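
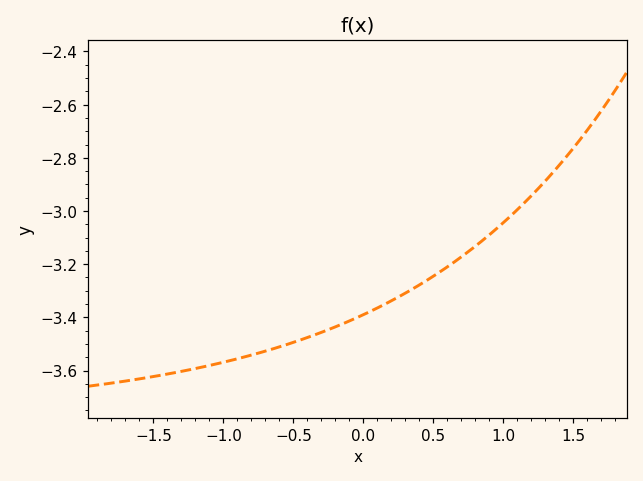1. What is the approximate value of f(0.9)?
-3.09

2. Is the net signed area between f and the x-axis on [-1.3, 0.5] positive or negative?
negative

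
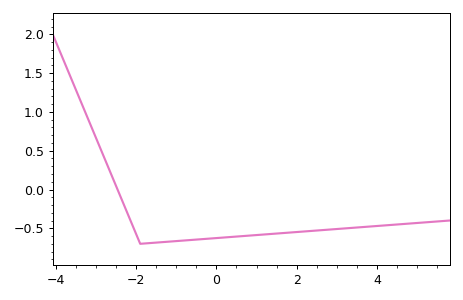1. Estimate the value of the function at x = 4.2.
-0.463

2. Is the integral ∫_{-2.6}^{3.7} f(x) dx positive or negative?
negative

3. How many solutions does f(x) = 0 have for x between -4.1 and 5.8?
1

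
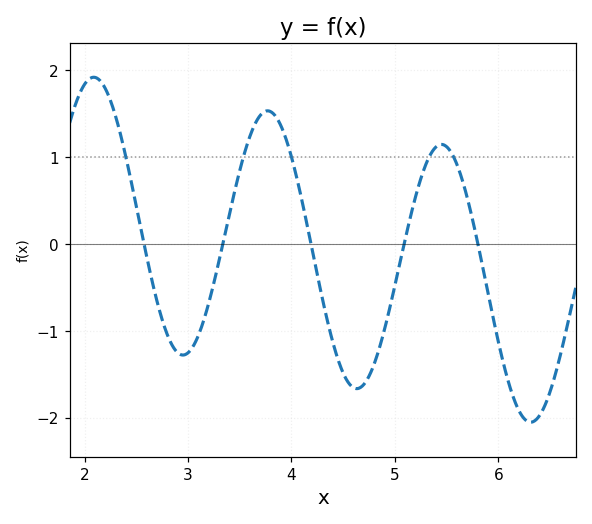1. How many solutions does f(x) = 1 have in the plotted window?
5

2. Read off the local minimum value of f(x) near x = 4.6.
-1.67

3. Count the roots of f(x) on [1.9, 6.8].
5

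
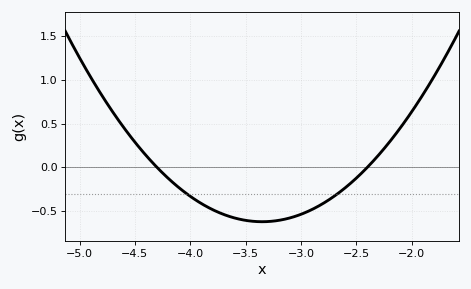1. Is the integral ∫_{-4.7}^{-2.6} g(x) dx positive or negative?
negative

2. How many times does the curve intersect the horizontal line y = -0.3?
2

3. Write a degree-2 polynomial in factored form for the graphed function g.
y = 0.69(x + 4.3)(x + 2.4)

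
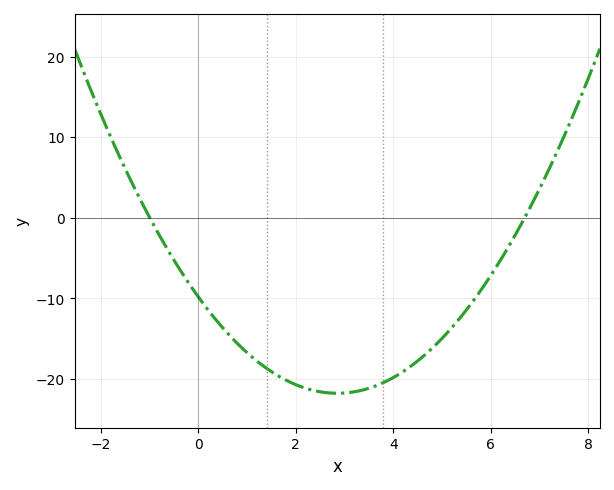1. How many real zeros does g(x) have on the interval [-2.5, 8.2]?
2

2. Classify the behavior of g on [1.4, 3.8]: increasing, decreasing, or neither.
neither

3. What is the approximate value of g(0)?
-10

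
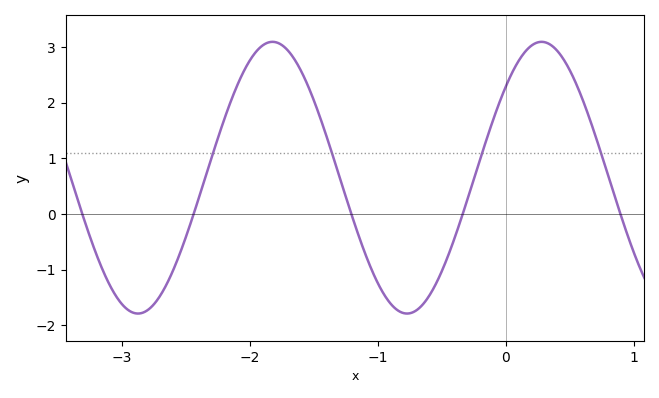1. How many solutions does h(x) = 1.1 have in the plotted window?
4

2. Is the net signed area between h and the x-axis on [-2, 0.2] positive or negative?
positive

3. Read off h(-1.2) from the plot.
-0.1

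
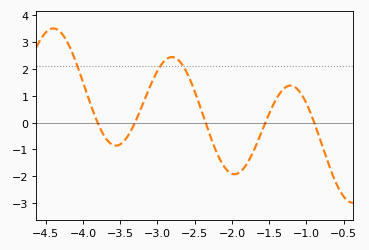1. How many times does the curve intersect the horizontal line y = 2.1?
3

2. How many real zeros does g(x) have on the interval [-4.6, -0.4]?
5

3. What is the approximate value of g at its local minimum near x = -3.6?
-0.86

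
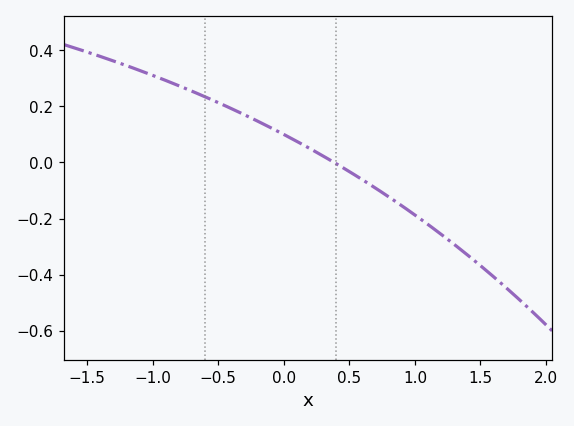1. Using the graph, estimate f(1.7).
-0.44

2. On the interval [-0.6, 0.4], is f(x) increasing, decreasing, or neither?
decreasing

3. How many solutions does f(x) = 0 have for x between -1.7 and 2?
1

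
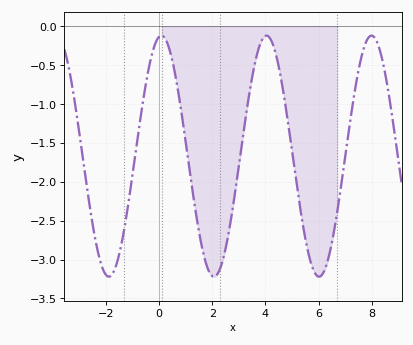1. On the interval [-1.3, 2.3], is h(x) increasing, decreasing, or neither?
neither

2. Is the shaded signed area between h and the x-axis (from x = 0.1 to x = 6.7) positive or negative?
negative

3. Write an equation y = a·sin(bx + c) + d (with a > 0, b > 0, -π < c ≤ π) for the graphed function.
y = 1.55sin(1.6x + 1.4) - 1.67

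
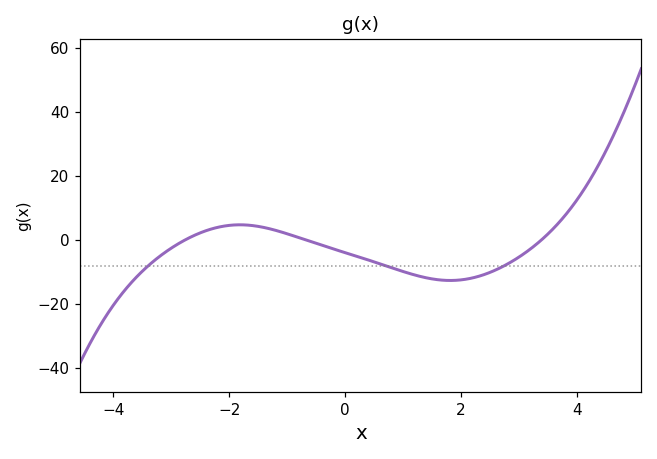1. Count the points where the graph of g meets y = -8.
3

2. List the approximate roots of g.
-2.8, -0.6, 3.4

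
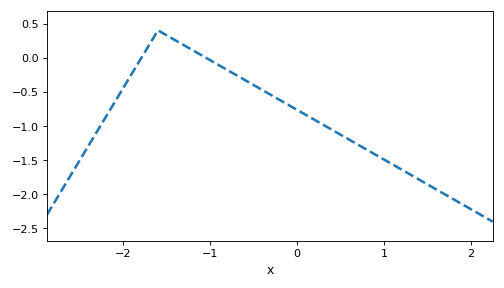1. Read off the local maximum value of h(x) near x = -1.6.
0.4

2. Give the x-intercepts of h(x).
-1.79, -1.05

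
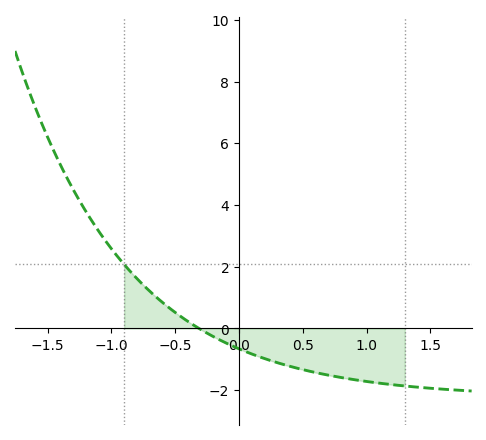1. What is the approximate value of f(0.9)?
-1.6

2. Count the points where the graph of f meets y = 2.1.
1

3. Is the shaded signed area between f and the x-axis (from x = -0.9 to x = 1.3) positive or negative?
negative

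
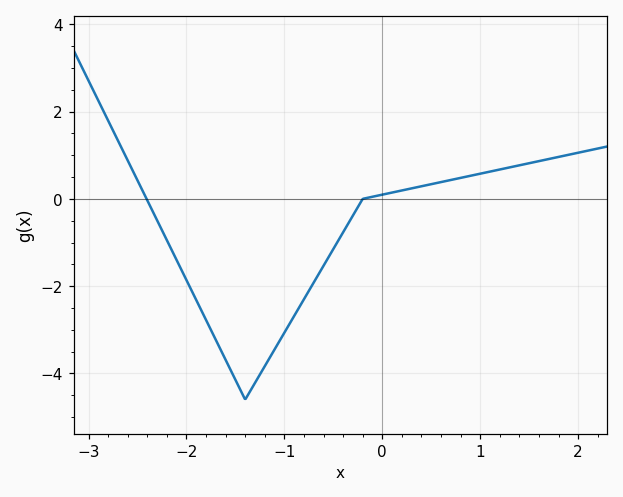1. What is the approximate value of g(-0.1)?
0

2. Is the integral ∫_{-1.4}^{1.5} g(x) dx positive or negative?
negative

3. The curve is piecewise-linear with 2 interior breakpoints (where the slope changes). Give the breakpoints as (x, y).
(-1.4, -4.6); (-0.2, 0)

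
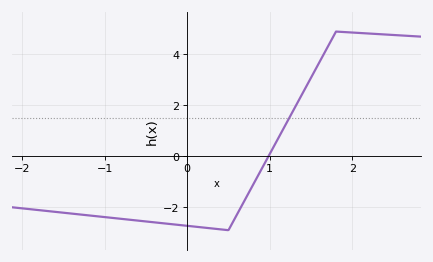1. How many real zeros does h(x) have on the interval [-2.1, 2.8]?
1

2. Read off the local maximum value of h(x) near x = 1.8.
4.8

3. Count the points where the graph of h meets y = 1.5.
1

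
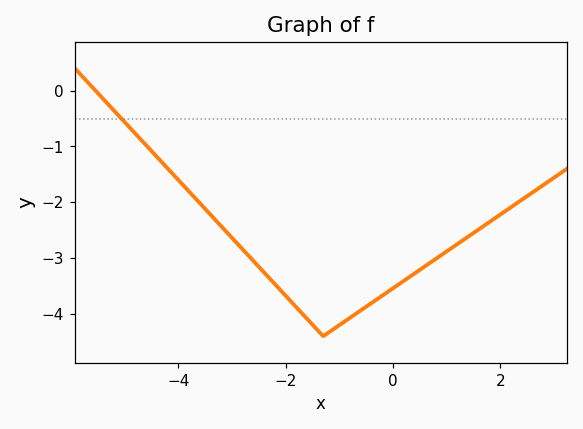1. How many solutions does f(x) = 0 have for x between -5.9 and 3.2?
1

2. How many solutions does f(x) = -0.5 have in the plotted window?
1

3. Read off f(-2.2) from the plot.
-3.47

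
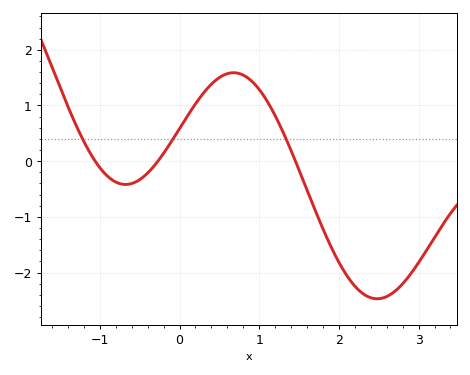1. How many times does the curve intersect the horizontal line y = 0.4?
3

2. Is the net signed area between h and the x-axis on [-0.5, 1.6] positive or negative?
positive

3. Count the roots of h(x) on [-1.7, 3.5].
3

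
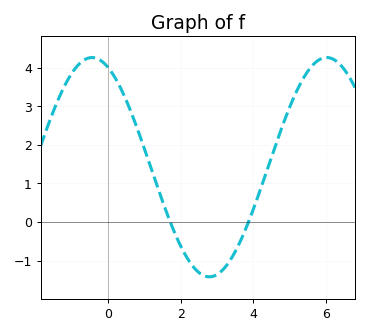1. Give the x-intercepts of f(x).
1.8, 3.8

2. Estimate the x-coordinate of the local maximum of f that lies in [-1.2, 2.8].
-0.4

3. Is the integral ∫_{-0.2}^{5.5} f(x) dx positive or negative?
positive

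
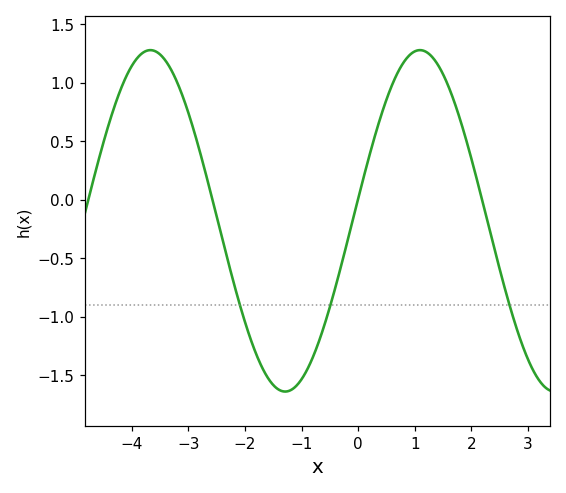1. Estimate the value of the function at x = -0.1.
-0.182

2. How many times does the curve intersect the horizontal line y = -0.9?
3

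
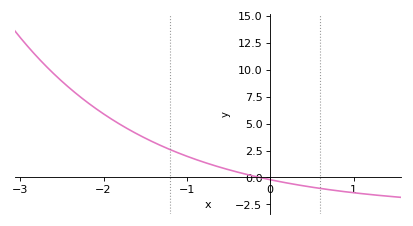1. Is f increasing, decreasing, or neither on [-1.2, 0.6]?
decreasing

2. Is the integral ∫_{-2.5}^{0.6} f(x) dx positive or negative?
positive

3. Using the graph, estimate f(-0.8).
1.42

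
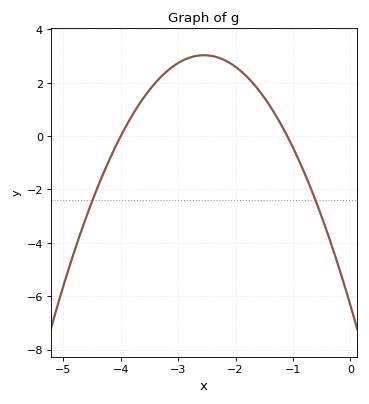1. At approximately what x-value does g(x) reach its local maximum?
-2.55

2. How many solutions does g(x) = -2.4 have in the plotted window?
2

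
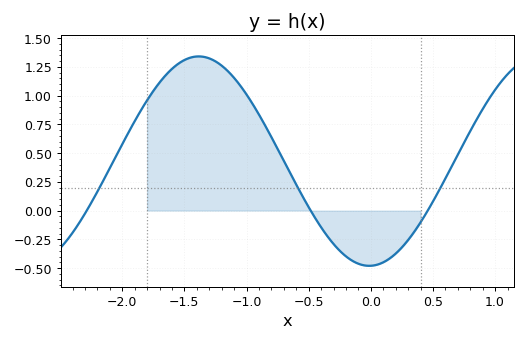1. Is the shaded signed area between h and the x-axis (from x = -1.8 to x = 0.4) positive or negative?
positive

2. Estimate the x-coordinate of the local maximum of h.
-1.38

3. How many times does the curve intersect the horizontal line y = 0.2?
3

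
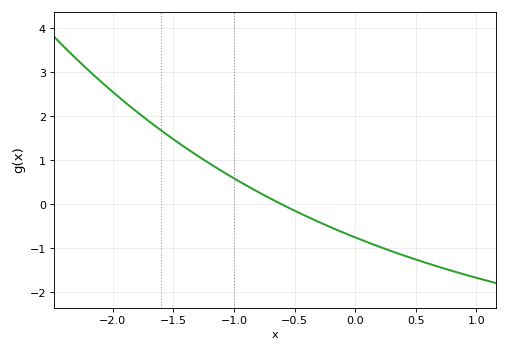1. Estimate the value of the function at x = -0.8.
0.28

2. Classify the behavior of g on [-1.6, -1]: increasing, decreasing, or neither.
decreasing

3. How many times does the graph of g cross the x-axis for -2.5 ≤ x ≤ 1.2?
1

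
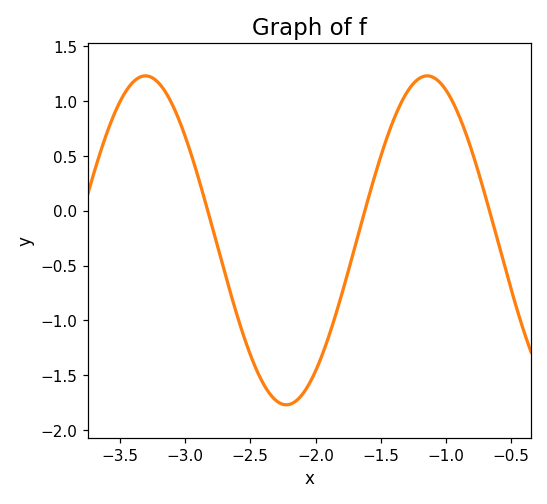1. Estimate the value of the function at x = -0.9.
0.85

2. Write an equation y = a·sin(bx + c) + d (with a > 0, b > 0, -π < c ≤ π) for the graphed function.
y = 1.5sin(2.9x - 1.4) - 0.27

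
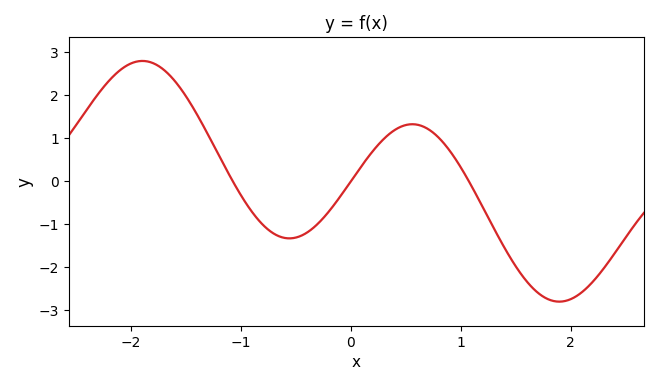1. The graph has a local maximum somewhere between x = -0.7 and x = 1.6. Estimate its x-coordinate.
0.56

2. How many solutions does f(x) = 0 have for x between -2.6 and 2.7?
3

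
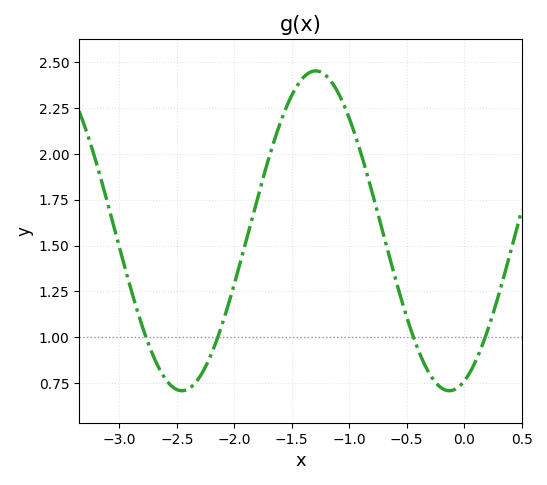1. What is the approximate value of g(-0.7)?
1.55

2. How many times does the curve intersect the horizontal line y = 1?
4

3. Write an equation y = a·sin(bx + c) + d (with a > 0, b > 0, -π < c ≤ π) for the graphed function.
y = 0.87sin(2.7x - 1.22) + 1.58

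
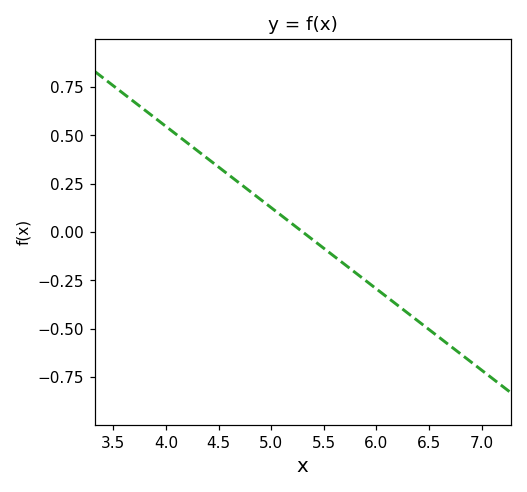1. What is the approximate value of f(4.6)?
0.294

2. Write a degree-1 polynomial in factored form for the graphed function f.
y = -0.42(x - 5.3)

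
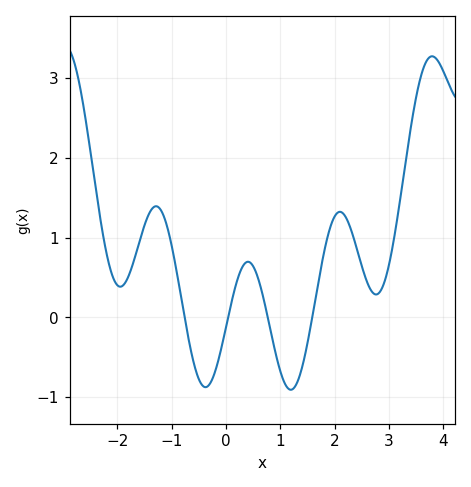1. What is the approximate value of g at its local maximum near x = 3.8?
3.27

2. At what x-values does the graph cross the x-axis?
-0.76, 0.04, 0.769, 1.59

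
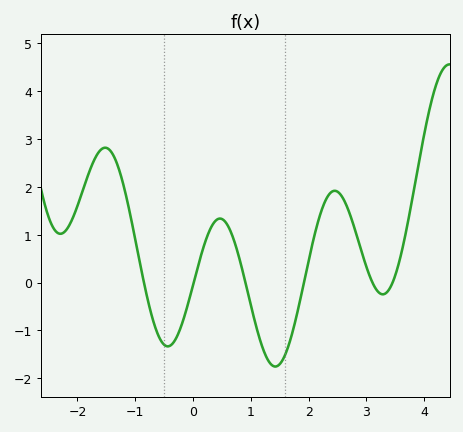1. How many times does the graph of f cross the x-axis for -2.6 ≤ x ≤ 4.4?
6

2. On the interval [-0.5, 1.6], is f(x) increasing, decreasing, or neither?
neither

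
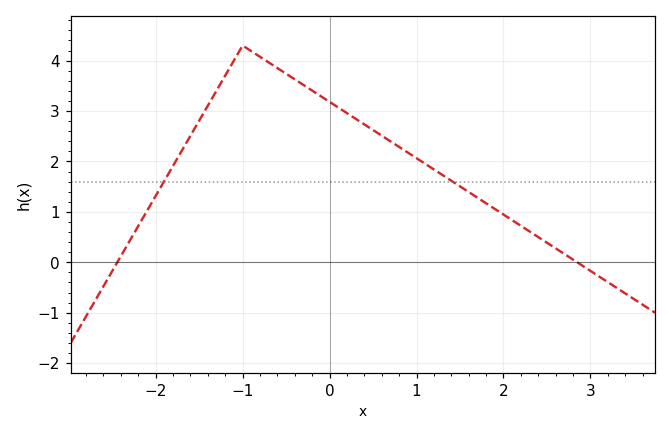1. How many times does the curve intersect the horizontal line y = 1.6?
2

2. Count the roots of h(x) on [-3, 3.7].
2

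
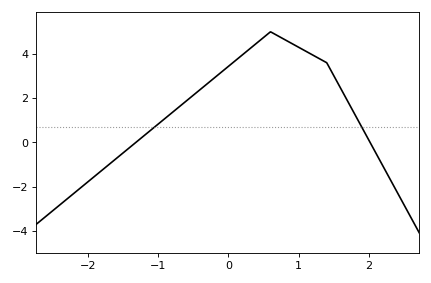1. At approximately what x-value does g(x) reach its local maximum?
0.6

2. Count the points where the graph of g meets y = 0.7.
2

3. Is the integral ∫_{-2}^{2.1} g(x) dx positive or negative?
positive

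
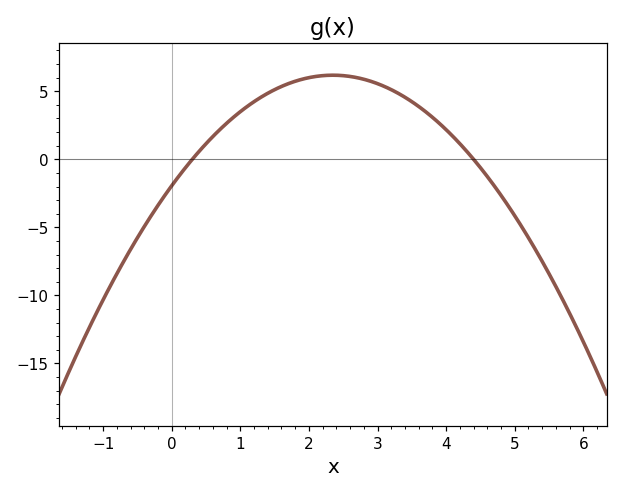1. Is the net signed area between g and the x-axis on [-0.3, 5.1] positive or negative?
positive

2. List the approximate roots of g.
0.3, 4.4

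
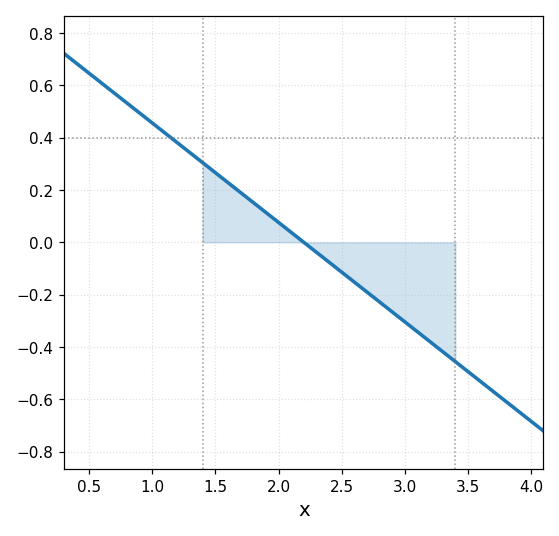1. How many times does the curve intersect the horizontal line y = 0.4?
1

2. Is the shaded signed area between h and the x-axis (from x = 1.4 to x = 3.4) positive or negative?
negative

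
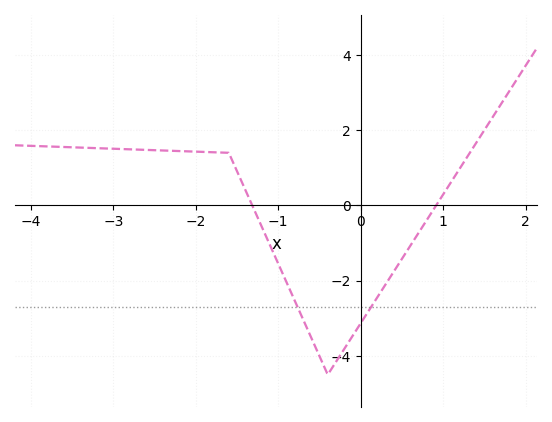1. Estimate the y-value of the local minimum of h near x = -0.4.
-4.4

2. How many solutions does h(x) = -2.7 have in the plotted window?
2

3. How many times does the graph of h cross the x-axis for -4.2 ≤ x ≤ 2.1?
2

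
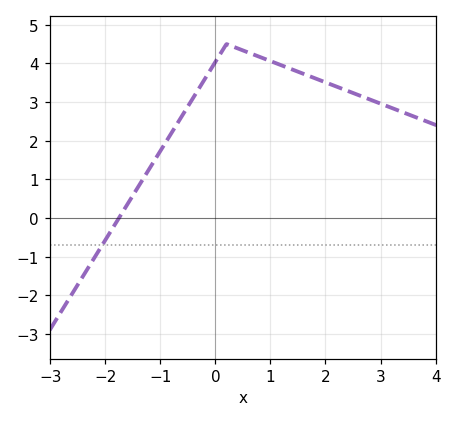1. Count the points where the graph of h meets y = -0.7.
1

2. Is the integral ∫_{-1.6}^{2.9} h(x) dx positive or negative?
positive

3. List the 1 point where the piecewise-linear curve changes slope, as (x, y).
(0.2, 4.5)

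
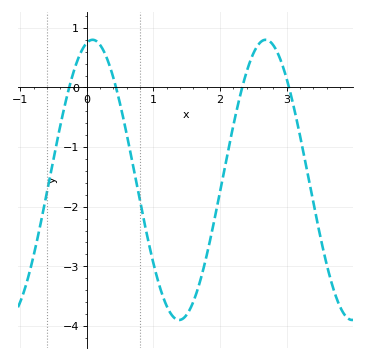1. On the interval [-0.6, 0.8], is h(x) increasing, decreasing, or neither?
neither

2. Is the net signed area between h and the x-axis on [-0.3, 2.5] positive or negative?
negative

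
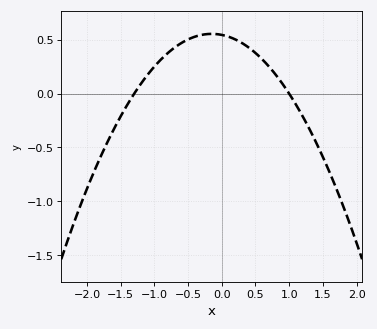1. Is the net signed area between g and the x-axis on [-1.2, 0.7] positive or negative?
positive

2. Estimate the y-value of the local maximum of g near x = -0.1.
0.55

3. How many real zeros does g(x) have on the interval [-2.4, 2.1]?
2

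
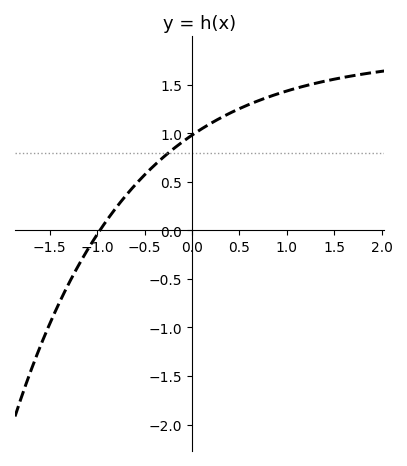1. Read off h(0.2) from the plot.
1.1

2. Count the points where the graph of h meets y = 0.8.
1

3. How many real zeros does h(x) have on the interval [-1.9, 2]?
1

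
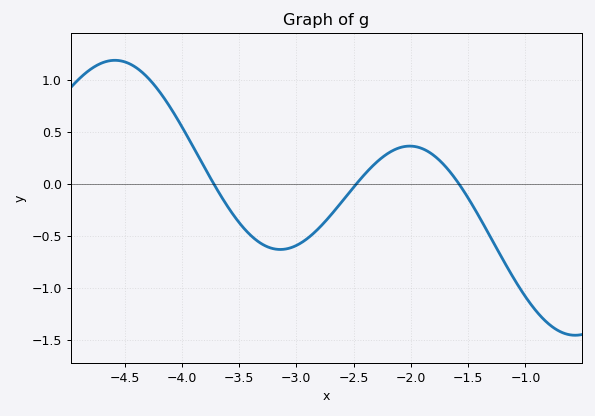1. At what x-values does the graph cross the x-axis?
-3.7, -2.5, -1.6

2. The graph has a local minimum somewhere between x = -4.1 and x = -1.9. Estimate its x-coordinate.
-3.1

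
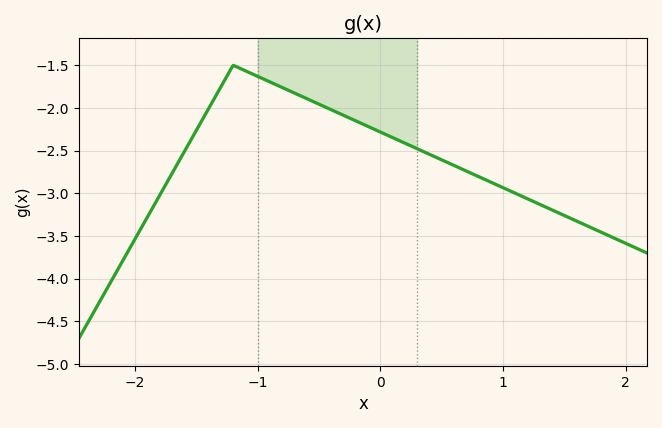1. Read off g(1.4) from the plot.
-3.2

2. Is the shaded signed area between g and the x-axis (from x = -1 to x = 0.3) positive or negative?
negative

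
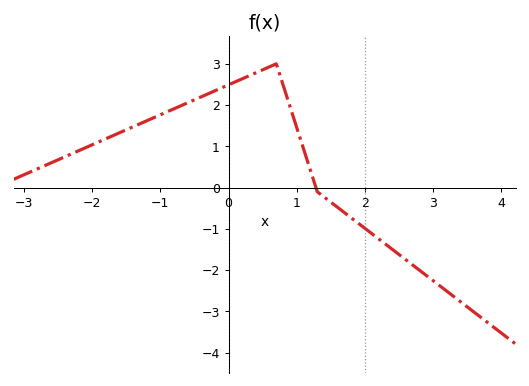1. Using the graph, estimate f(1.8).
-0.735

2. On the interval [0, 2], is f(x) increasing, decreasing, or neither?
neither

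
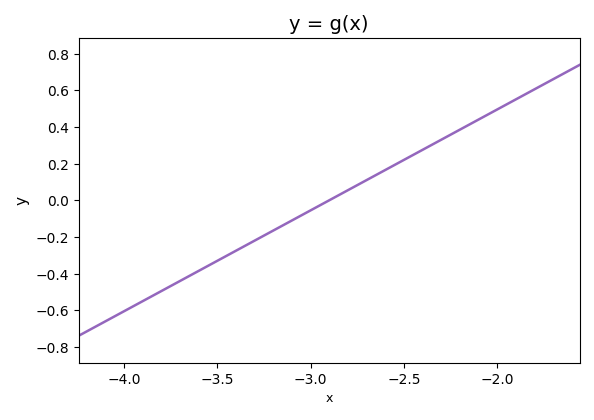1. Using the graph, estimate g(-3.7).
-0.44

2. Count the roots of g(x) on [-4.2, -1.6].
1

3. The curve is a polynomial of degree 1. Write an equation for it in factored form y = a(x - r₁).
y = 0.55(x + 2.9)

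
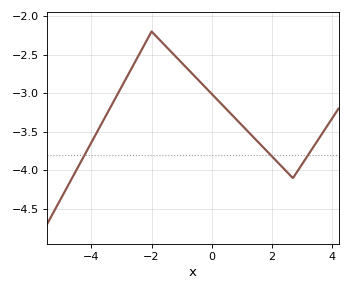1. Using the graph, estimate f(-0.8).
-2.7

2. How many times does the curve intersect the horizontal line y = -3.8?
3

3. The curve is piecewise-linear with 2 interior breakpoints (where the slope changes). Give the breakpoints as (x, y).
(-2, -2.2); (2.7, -4.1)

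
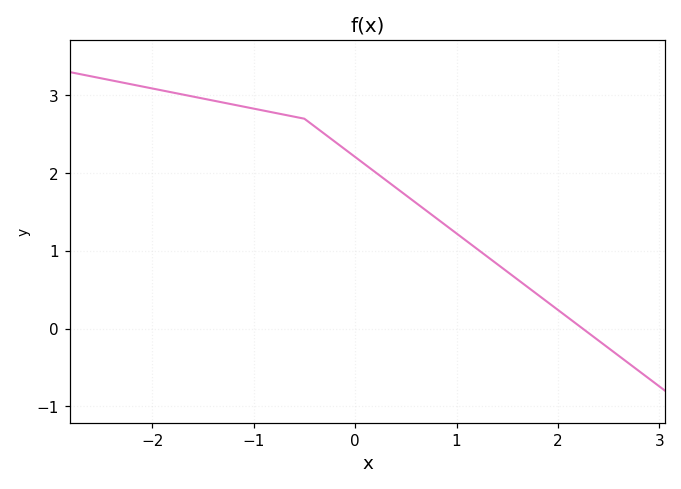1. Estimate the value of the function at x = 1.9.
0.3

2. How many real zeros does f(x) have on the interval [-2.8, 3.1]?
1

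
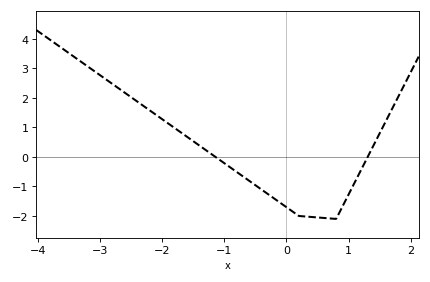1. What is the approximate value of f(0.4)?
-2.03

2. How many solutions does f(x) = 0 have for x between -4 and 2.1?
2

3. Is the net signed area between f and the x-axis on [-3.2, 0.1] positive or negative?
positive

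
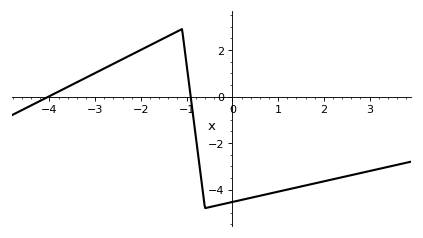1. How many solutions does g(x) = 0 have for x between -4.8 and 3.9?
2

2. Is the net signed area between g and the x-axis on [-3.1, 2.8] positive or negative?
negative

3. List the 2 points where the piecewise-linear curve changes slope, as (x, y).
(-1.1, 2.9); (-0.6, -4.8)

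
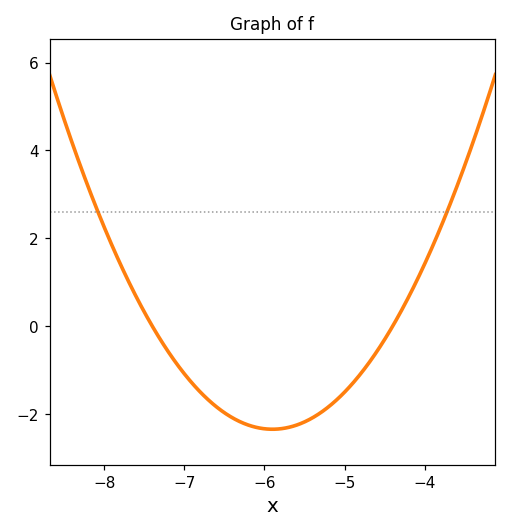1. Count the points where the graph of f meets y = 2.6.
2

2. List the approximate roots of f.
-7.4, -4.4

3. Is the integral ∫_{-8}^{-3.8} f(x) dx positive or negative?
negative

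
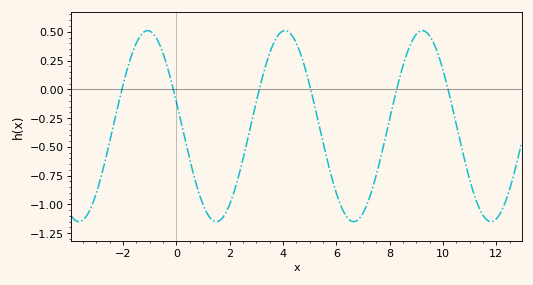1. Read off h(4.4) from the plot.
0.44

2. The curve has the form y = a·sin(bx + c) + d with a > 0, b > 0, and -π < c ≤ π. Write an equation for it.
y = 0.83sin(1.2x + 2.9) - 0.32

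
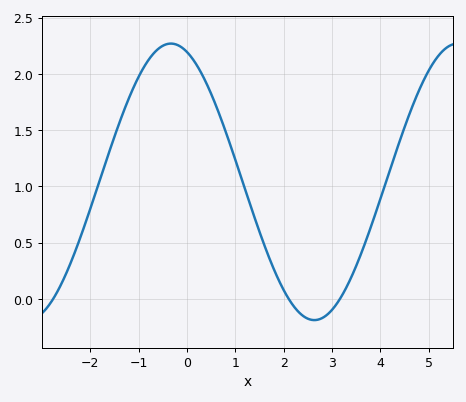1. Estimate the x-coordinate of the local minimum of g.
2.63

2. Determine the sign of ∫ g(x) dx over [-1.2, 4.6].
positive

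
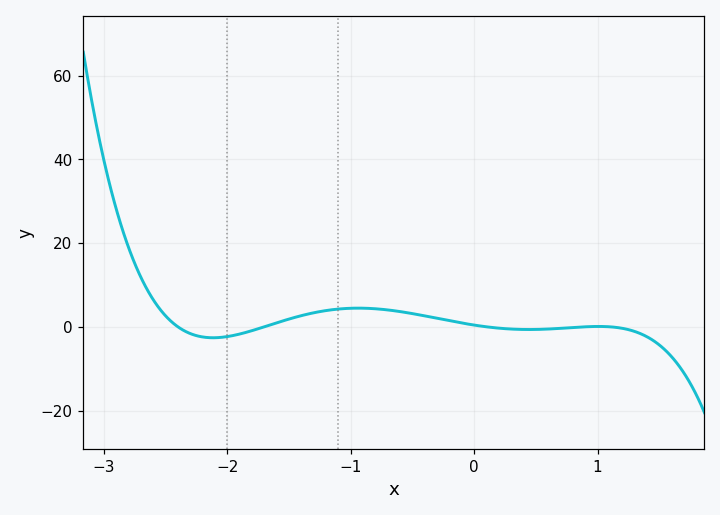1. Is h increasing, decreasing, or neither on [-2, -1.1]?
increasing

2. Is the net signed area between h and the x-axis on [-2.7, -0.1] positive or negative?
positive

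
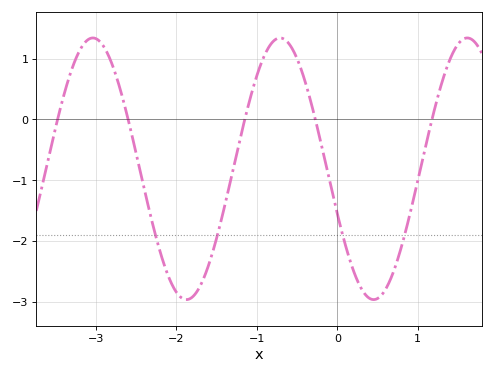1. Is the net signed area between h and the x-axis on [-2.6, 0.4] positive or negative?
negative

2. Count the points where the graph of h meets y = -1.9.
4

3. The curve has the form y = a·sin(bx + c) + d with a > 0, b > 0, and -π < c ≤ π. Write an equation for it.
y = 2.15sin(2.7x - 2.79) - 0.81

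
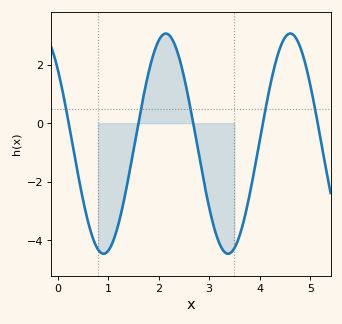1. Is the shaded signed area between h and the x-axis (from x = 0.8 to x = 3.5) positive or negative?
negative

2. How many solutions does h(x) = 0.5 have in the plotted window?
5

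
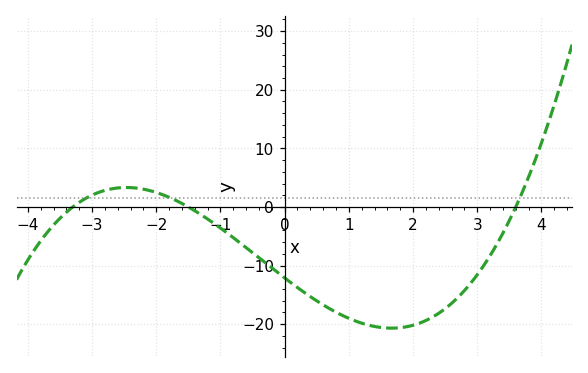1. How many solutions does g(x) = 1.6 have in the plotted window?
3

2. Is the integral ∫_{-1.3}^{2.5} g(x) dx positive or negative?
negative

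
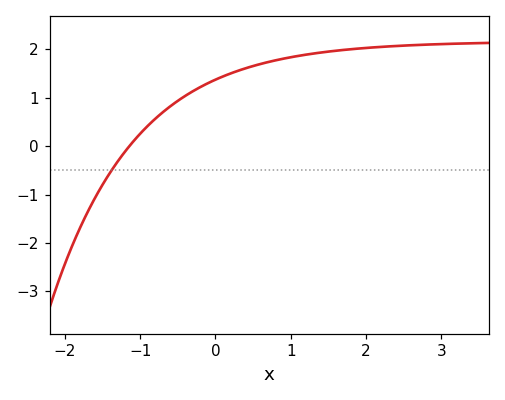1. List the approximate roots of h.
-1.1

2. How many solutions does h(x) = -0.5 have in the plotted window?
1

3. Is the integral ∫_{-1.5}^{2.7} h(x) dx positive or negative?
positive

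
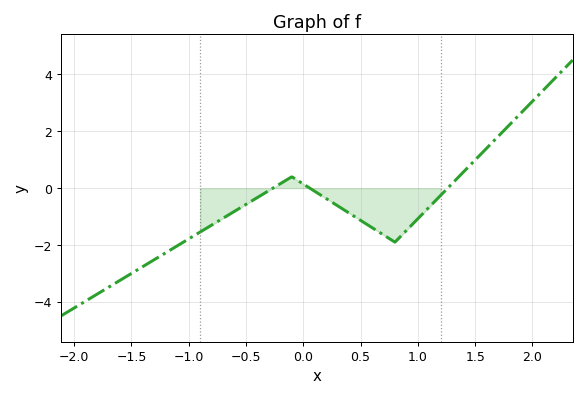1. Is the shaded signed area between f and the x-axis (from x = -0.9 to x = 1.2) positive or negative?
negative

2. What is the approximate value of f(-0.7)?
-1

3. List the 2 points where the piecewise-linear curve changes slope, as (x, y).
(-0.1, 0.4); (0.8, -1.9)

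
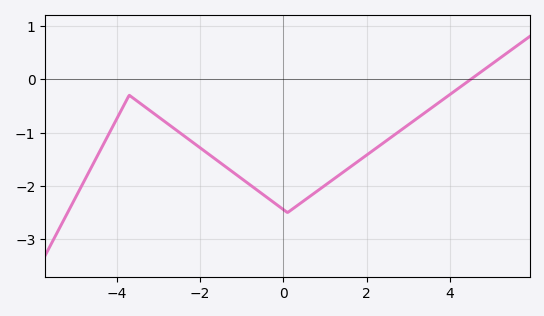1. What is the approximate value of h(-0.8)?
-1.98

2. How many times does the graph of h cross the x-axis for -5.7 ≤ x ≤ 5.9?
1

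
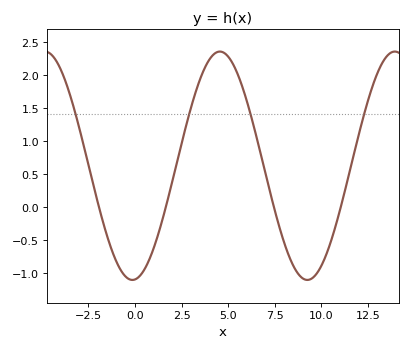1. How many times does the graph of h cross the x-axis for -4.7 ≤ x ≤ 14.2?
4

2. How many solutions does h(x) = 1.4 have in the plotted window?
4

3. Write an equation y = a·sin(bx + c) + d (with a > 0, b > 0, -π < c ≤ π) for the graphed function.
y = 1.73sin(0.67x - 1.5) + 0.62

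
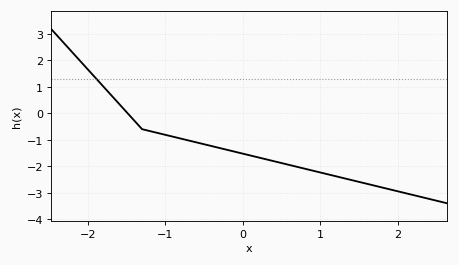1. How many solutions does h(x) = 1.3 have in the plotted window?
1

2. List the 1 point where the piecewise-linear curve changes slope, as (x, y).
(-1.3, -0.6)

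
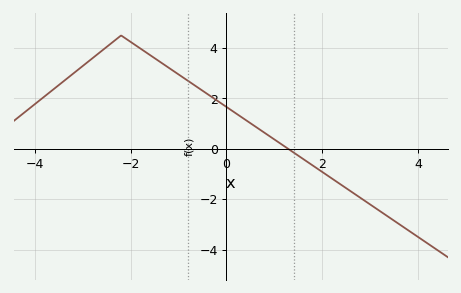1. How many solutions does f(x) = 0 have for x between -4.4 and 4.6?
1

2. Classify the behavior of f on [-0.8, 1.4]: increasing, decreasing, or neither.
decreasing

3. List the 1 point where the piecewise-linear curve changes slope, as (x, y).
(-2.2, 4.5)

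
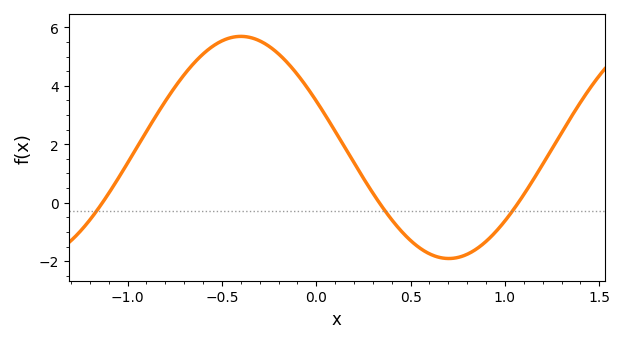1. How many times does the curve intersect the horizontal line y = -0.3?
3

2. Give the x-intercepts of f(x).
-1.15, 0.35, 1.05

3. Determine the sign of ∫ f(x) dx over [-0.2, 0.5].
positive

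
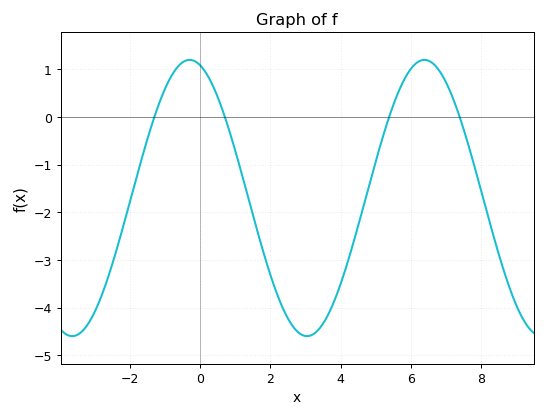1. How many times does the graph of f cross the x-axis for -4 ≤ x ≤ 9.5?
4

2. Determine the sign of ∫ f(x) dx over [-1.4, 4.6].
negative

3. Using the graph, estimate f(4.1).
-3.29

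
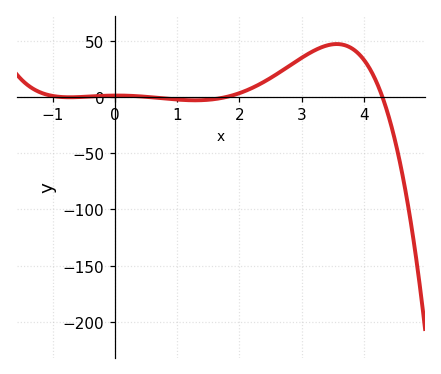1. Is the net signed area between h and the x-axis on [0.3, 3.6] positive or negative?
positive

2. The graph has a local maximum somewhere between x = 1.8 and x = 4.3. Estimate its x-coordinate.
3.57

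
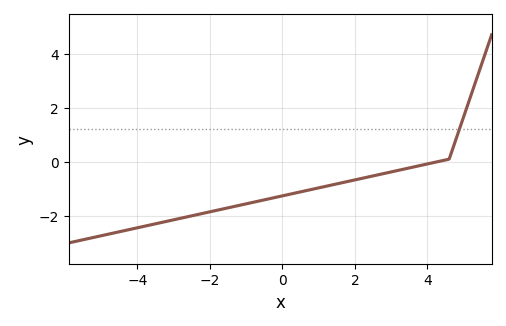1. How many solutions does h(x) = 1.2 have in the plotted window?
1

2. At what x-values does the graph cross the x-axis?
4.2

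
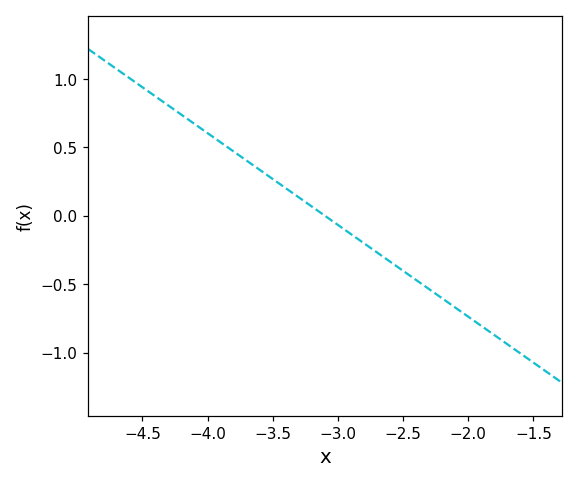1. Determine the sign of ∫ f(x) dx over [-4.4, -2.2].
positive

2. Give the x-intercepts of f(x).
-3.1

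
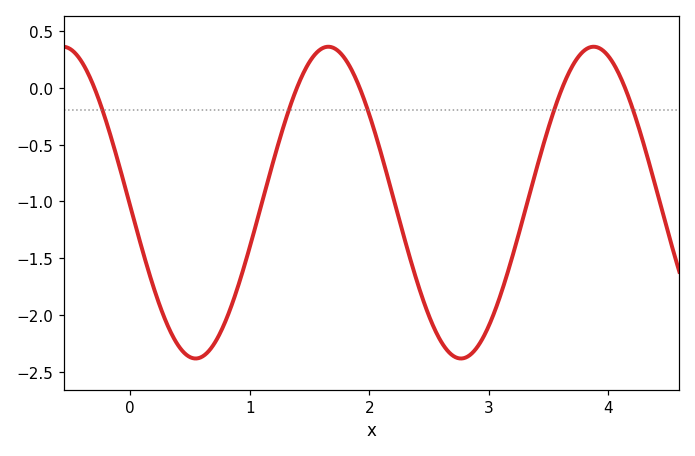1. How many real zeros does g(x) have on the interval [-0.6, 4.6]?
5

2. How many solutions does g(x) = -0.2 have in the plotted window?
5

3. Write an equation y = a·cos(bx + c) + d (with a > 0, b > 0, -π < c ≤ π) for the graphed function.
y = 1.37cos(2.8x + 1.6) - 1.01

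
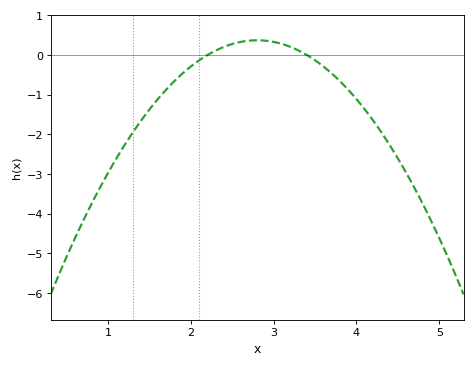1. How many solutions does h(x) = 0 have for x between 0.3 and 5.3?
2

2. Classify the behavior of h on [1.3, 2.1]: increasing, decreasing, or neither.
increasing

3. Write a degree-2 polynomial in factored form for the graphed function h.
y = -1.03(x - 2.2)(x - 3.4)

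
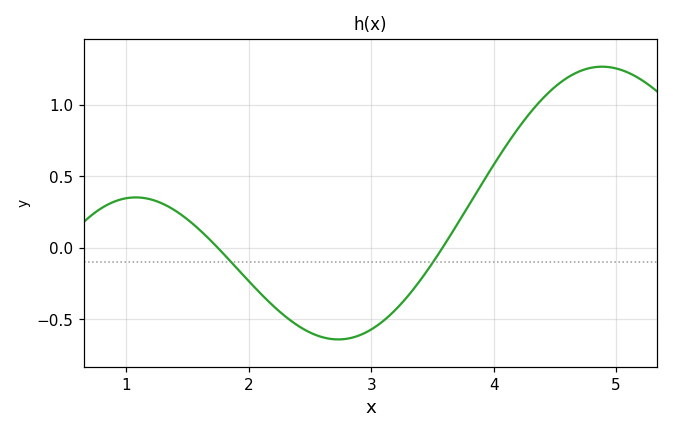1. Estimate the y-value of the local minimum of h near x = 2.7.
-0.65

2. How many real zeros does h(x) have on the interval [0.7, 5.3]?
2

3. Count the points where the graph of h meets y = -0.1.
2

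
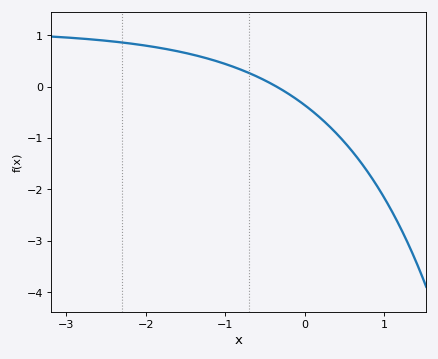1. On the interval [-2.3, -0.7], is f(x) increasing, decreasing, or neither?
decreasing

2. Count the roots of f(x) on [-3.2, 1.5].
1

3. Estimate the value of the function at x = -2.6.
0.9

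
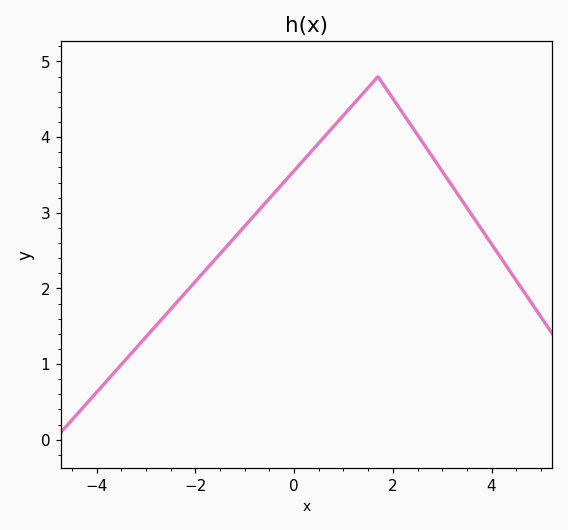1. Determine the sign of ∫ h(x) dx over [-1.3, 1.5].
positive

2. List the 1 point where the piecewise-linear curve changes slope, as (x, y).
(1.7, 4.8)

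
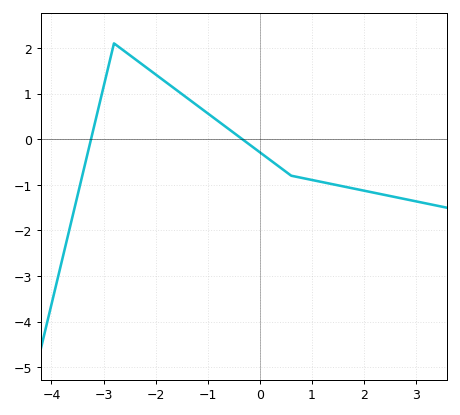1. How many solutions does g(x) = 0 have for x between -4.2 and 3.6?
2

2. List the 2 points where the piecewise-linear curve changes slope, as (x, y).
(-2.8, 2.1); (0.6, -0.8)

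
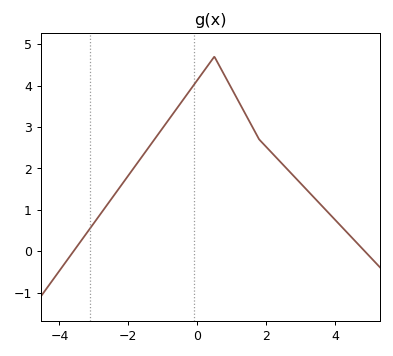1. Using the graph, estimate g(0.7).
4.4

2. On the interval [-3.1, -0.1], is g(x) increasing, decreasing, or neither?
increasing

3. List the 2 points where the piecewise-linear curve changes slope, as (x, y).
(0.5, 4.7); (1.8, 2.7)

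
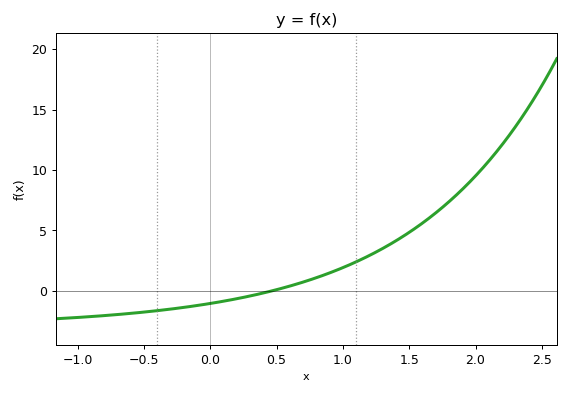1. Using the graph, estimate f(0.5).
0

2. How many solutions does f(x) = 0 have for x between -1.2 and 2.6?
1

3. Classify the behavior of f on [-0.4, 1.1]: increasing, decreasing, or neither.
increasing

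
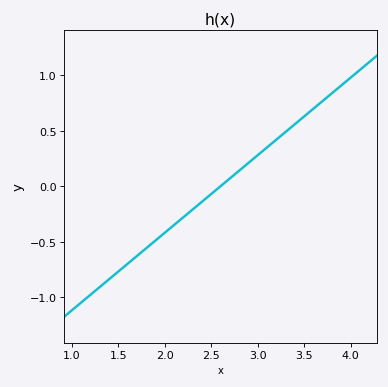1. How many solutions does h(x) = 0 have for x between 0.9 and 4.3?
1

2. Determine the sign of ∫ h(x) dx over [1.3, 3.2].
negative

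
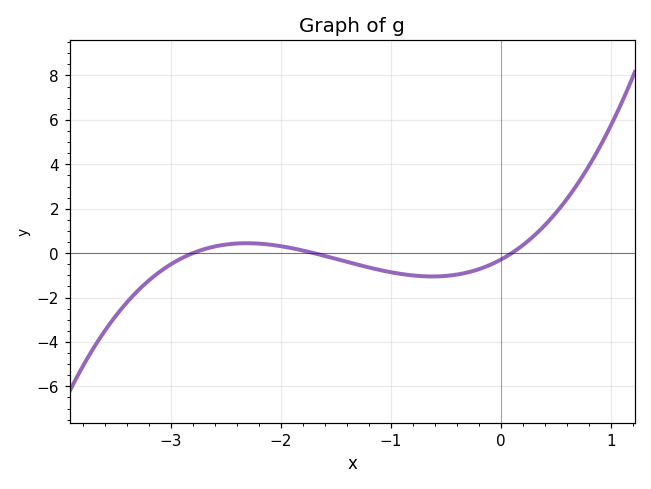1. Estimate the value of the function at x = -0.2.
-0.8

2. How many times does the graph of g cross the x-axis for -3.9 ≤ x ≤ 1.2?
3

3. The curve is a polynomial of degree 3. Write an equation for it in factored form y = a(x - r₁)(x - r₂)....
y = 0.62(x + 2.8)(x + 1.7)(x - 0.1)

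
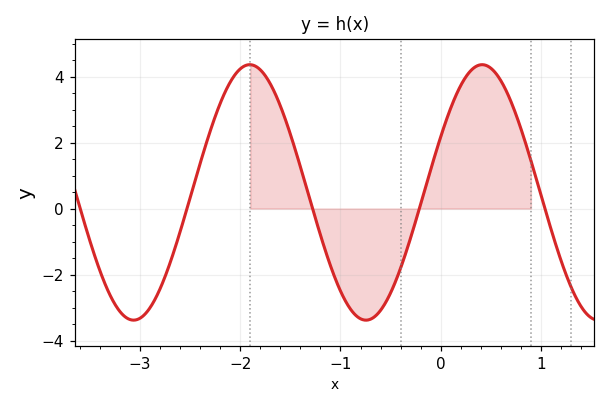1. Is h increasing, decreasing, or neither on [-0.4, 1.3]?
neither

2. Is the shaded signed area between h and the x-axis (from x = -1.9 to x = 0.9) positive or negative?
positive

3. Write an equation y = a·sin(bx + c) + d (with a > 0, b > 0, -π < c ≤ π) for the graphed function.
y = 3.87sin(2.7x + 0.45) + 0.49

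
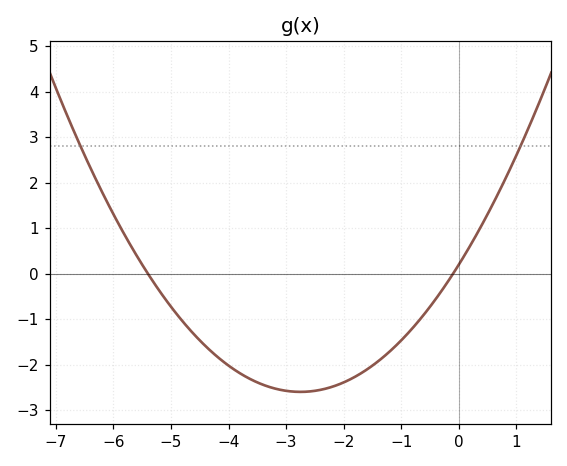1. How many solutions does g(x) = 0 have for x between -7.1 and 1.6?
2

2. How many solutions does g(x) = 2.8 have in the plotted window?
2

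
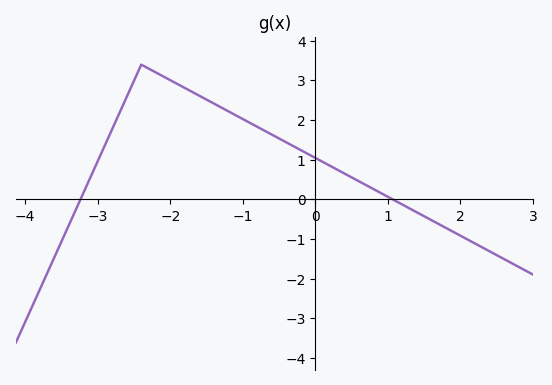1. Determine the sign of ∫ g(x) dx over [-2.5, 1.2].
positive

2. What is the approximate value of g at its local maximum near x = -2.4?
3.4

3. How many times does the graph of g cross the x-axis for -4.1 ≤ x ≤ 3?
2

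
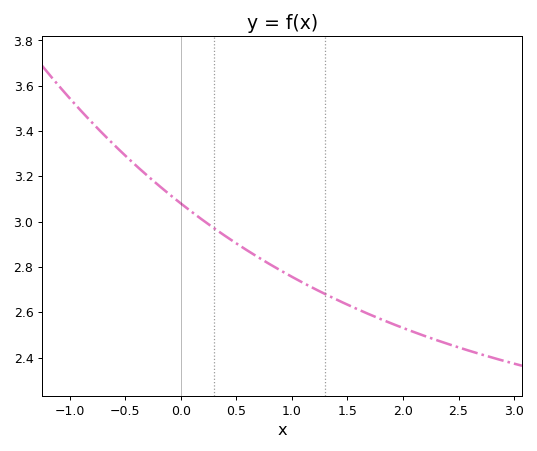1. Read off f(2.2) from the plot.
2.49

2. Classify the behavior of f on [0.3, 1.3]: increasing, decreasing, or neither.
decreasing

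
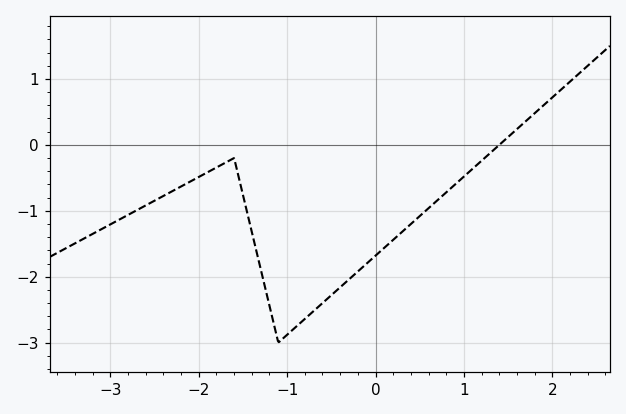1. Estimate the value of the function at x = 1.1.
-0.362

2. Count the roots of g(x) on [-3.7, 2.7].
1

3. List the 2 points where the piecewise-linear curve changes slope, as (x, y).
(-1.6, -0.2); (-1.1, -3)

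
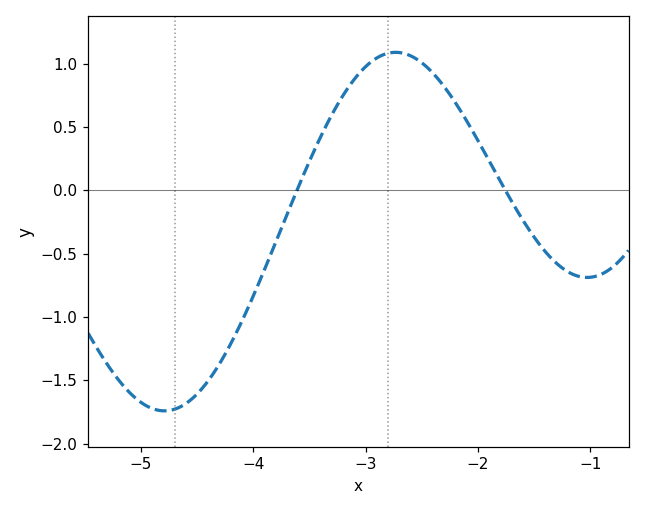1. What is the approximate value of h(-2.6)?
1.05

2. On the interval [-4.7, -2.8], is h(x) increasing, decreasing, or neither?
increasing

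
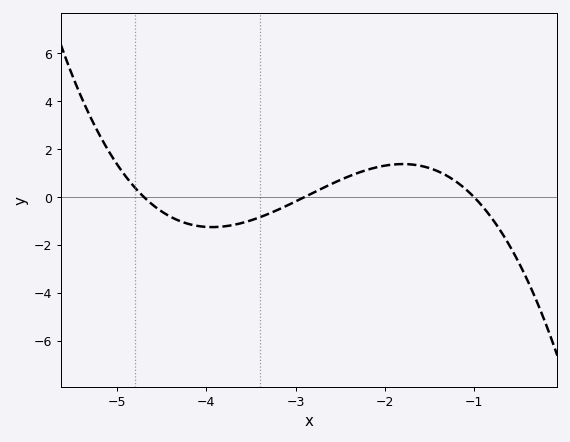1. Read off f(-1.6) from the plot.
1.4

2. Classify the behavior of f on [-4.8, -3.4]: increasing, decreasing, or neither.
neither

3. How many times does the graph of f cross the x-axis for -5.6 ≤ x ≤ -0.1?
3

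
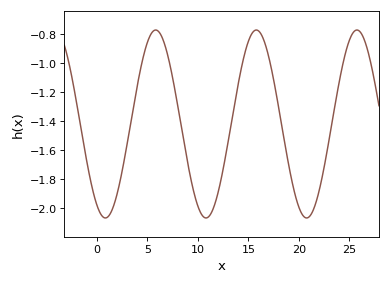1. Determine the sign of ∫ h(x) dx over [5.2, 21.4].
negative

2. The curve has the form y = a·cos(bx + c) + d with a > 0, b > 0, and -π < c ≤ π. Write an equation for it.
y = 0.65cos(0.63x + 2.6) - 1.42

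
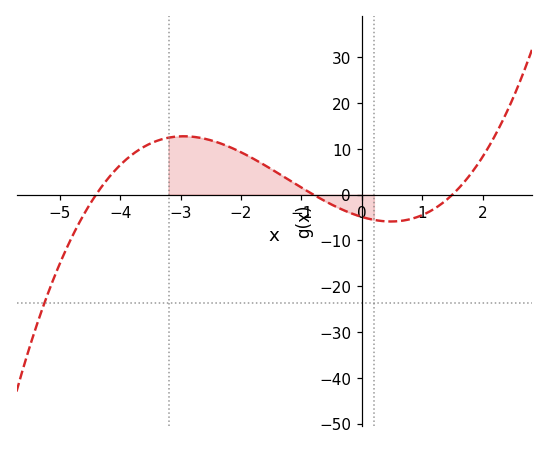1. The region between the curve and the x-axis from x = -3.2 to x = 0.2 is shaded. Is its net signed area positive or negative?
positive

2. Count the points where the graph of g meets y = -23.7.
1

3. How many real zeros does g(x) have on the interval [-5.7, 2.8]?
3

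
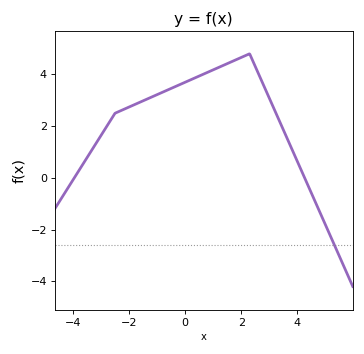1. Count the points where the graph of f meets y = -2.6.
1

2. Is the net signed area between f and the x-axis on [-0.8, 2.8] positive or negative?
positive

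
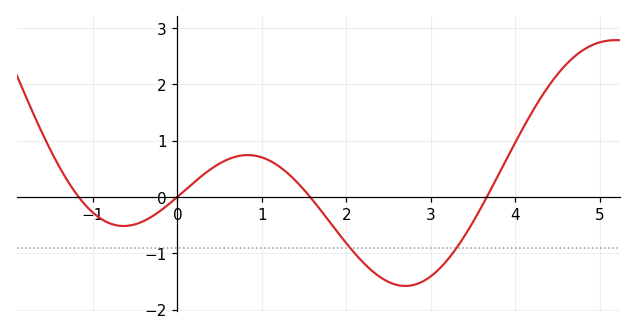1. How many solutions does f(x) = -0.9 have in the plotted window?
2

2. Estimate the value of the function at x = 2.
-0.827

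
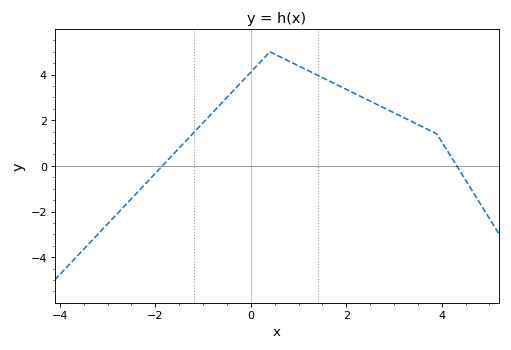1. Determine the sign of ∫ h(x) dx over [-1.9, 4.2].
positive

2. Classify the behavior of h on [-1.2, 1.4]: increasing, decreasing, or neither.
neither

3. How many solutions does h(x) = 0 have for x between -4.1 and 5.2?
2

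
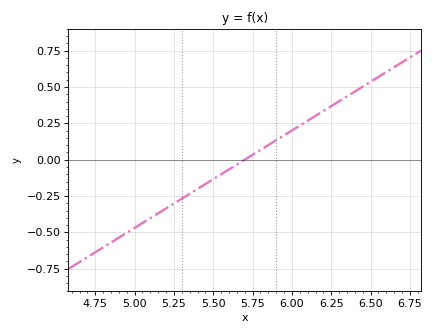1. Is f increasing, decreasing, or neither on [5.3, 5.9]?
increasing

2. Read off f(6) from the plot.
0.201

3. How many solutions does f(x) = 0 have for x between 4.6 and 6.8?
1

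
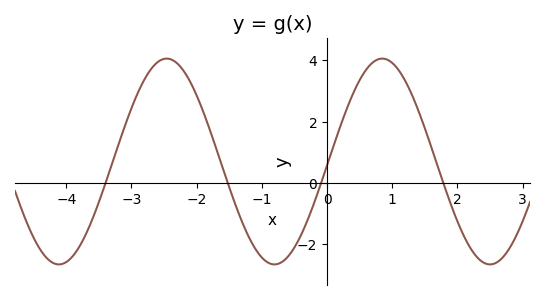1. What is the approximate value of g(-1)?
-2.4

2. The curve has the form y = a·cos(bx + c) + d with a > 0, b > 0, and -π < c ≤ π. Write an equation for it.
y = 3.36cos(1.9x - 1.6) + 0.7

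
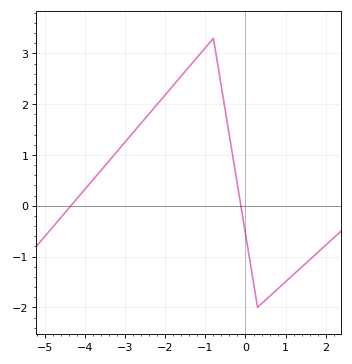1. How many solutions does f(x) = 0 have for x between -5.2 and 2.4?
2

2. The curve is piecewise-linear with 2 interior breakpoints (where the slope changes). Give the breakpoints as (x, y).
(-0.8, 3.3); (0.3, -2)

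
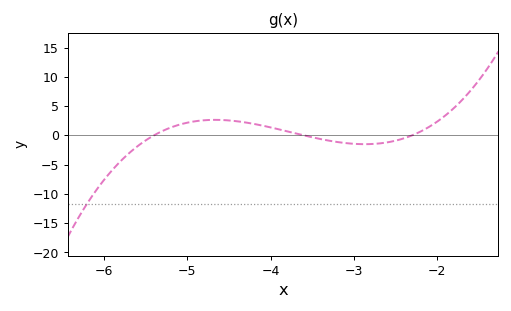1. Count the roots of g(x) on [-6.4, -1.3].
3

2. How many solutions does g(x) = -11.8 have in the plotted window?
1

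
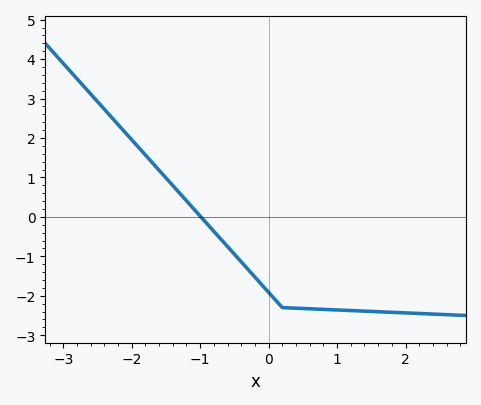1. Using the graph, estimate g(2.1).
-2.44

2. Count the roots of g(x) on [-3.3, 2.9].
1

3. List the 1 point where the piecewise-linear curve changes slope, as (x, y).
(0.2, -2.3)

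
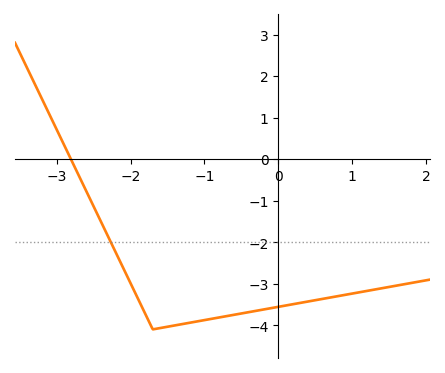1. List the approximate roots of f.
-2.81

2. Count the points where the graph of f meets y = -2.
1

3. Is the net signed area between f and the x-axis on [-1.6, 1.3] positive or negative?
negative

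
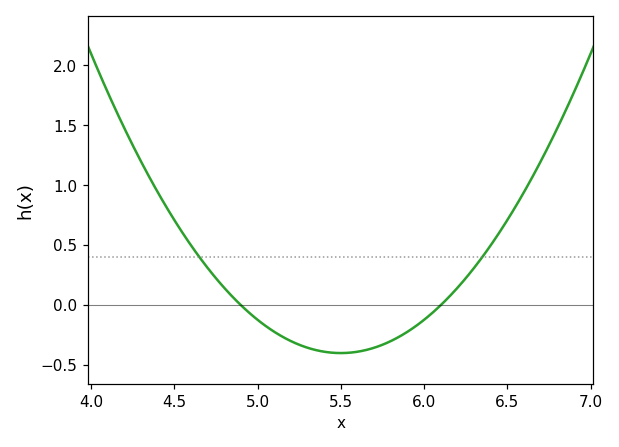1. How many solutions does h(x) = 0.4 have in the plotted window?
2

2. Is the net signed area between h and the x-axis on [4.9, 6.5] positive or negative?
negative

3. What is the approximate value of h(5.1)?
-0.2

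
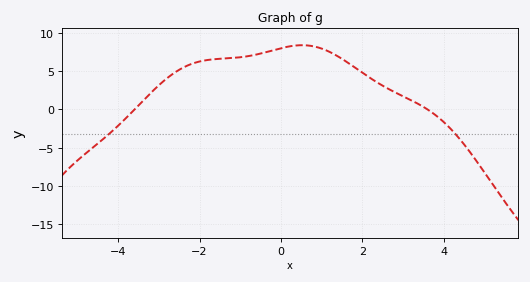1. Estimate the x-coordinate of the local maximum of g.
0.521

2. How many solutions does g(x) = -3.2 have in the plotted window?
2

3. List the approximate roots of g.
-3.6, 3.6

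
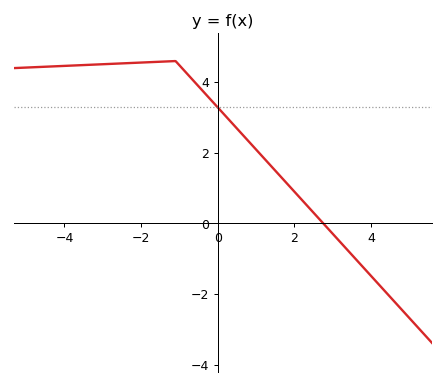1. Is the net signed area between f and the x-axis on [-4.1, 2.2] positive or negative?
positive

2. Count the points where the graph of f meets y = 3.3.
1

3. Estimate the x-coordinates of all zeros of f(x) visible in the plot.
2.75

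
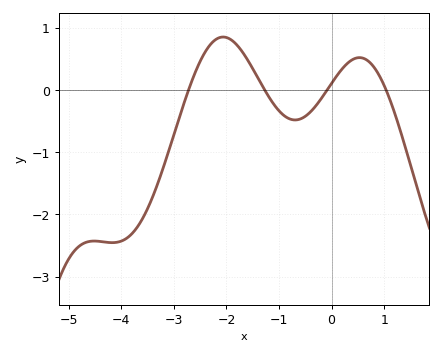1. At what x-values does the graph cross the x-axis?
-2.72, -1.27, -0.084, 1.03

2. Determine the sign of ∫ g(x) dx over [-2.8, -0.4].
positive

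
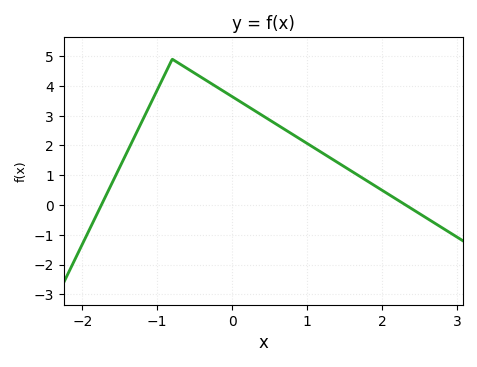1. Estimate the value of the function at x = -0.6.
4.59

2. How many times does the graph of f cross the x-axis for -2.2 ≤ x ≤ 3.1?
2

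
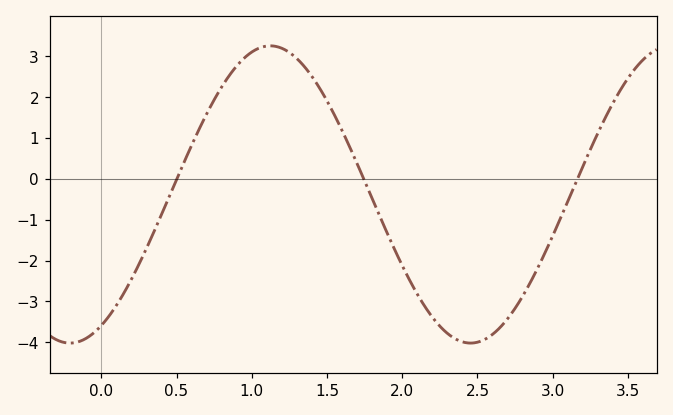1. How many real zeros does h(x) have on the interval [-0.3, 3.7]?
3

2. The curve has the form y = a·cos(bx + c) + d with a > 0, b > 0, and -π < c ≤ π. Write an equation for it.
y = 3.64cos(2.4x - 2.6) - 0.38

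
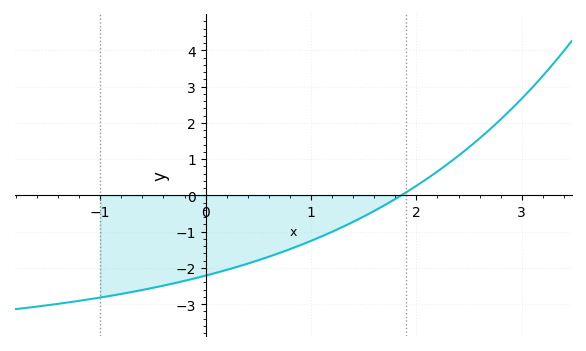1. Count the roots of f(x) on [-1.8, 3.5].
1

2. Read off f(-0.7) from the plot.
-2.66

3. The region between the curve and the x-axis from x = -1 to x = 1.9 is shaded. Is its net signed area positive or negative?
negative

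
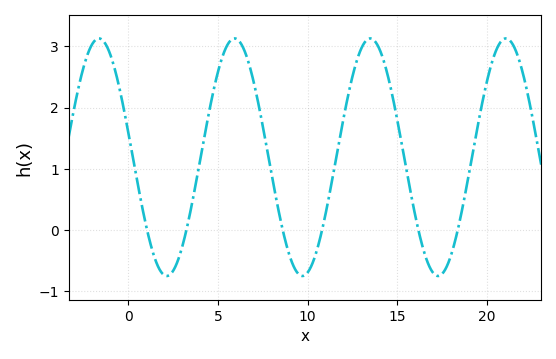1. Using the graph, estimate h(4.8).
2.3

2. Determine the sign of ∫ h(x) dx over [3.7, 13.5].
positive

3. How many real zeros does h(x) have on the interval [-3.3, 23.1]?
6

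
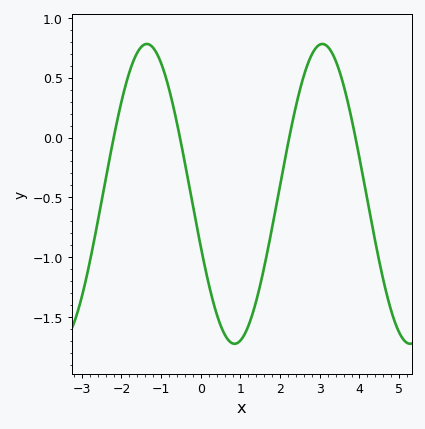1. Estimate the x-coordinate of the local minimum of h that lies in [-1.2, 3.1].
0.8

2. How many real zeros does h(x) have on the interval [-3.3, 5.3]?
4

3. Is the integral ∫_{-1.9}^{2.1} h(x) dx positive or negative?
negative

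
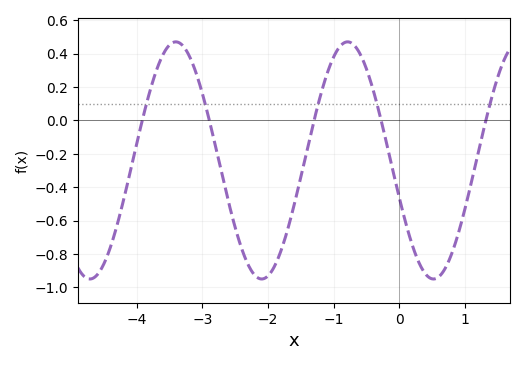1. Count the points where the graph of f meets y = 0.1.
5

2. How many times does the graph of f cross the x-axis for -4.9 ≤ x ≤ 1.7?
5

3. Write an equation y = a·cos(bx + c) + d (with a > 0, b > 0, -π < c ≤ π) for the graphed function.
y = 0.71cos(2.4x + 1.89) - 0.24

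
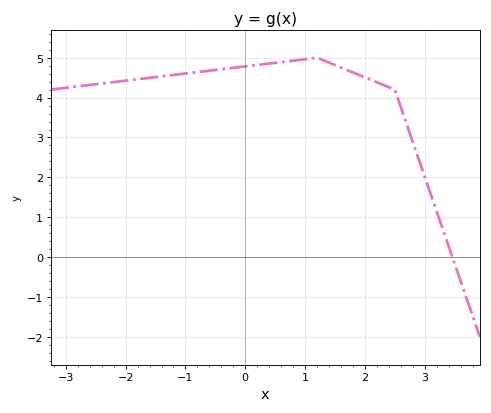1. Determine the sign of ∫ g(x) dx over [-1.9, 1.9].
positive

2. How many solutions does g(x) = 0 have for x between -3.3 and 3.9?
1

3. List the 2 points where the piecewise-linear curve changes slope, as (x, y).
(1.2, 5); (2.5, 4.2)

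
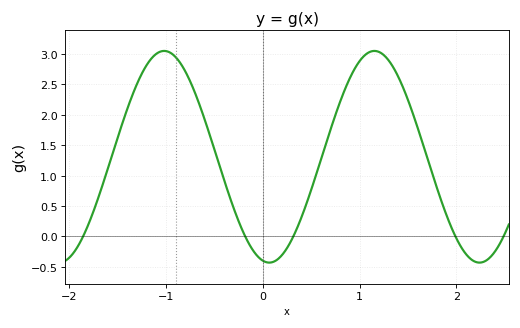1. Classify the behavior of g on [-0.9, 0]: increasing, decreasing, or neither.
decreasing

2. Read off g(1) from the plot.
2.88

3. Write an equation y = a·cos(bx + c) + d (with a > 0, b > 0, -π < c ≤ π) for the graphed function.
y = 1.74cos(2.89x + 2.95) + 1.31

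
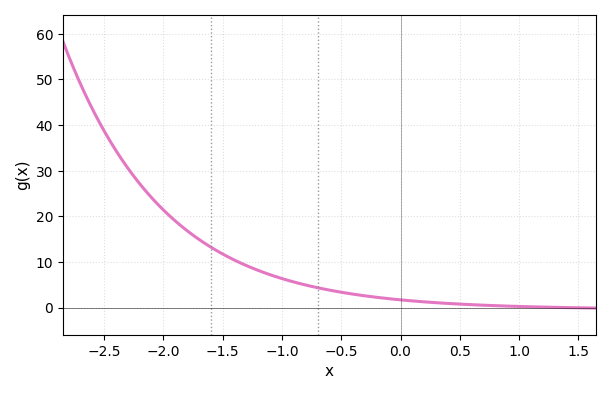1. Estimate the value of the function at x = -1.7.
15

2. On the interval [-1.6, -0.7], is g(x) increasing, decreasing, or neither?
decreasing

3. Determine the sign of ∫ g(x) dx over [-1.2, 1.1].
positive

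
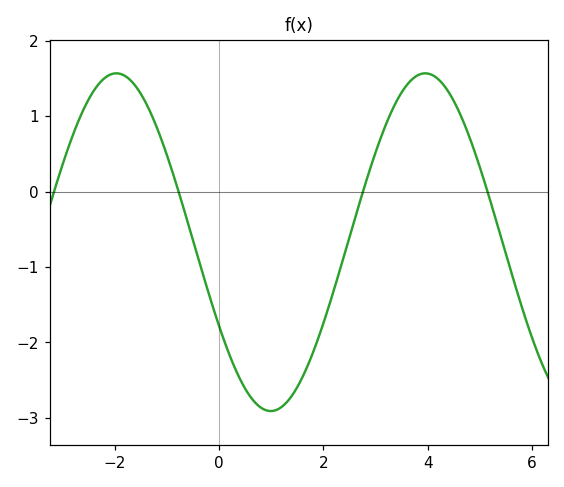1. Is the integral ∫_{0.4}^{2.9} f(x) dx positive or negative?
negative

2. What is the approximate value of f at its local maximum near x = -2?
1.6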